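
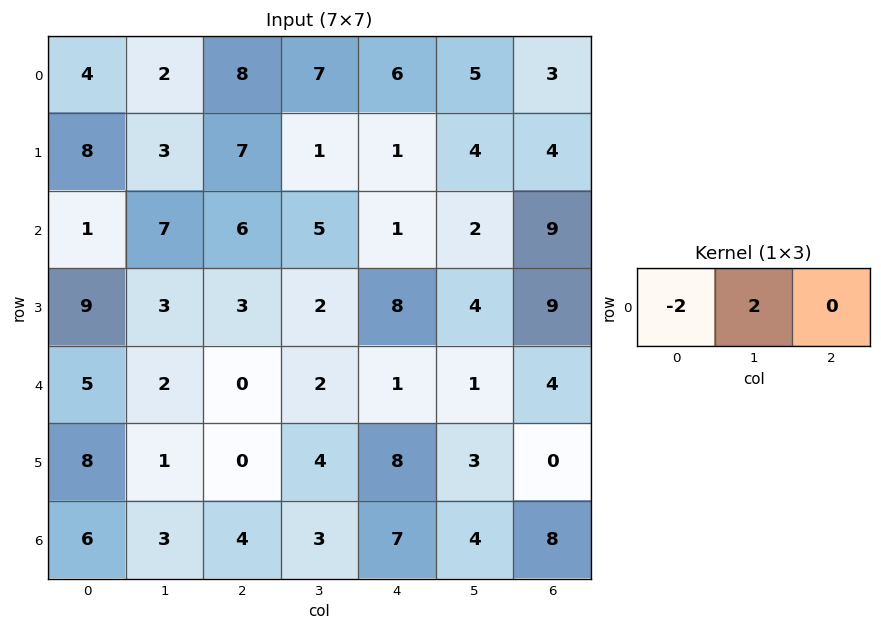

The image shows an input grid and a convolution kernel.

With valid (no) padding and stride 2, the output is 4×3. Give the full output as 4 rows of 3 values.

Output[0,0]: The receptive field on the input at this output position is [4 2 8]. Elementwise product with the kernel and sum: 4·-2 + 2·2.

-4 -2 -2
12 -2 2
-6 4 0
-6 -2 -6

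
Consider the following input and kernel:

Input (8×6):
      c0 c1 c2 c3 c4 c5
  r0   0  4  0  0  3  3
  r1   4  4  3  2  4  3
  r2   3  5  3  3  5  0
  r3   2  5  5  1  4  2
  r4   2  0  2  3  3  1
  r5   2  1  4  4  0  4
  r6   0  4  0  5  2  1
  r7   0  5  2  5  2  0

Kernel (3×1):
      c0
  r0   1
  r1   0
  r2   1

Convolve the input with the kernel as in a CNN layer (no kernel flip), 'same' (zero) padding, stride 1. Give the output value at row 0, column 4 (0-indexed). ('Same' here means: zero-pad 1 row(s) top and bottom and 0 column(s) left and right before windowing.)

The receptive field on the zero-padded input at this output position is [0 / 3 / 4]. Elementwise product with the kernel and sum: 0·1 + 4·1.

4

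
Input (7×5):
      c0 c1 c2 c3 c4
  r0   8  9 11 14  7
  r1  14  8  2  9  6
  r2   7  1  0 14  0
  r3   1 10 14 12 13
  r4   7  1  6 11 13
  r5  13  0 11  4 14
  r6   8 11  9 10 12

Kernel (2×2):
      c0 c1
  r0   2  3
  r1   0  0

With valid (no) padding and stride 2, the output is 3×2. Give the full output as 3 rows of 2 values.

Output[0,0]: The receptive field on the input at this output position is [8 9 / 14 8]. Elementwise product with the kernel and sum: 8·2 + 9·3.
Output[0,1]: The receptive field on the input at this output position is [11 14 / 2 9]. Elementwise product with the kernel and sum: 11·2 + 14·3.

43 64
17 42
17 45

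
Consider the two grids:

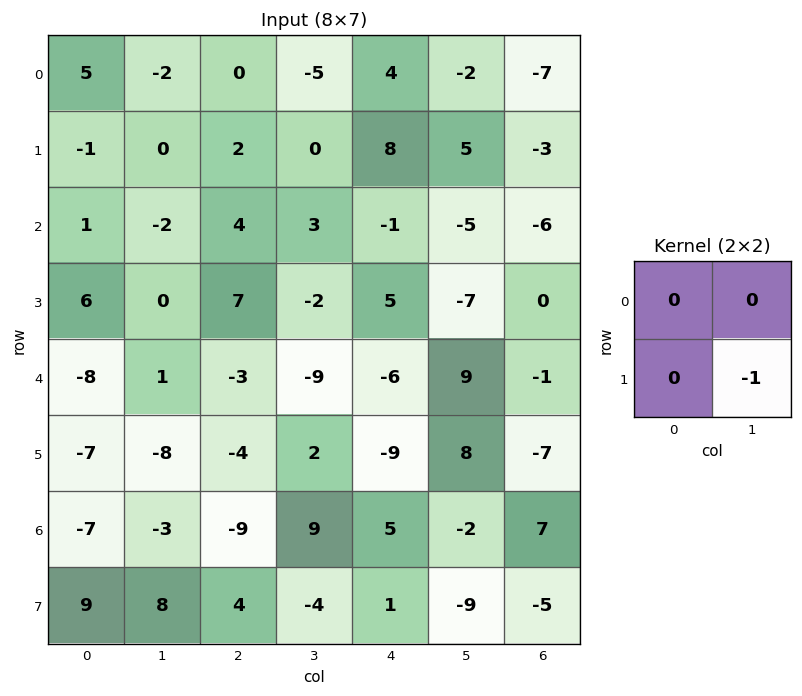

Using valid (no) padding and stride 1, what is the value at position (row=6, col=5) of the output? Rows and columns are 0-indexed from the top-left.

The receptive field on the input at this output position is [-2 7 / -9 -5]. Elementwise product with the kernel and sum: -5·-1.

5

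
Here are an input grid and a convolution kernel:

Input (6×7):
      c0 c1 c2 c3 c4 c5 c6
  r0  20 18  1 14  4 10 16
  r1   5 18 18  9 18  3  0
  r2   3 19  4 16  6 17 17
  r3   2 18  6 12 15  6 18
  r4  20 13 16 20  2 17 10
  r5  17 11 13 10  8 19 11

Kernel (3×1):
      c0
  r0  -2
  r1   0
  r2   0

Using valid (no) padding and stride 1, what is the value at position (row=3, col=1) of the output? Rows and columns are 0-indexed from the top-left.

The receptive field on the input at this output position is [18 / 13 / 11]. Elementwise product with the kernel and sum: 18·-2.

-36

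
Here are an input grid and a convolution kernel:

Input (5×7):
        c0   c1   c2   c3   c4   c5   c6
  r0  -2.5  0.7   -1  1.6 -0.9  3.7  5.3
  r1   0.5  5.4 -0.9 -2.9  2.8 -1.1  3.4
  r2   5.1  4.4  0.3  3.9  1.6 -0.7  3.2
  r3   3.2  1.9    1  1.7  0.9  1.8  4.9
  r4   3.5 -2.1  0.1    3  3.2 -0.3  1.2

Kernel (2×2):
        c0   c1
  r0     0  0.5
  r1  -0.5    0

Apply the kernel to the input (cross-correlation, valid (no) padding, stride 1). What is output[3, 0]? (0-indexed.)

-0.8

The receptive field on the input at this output position is [3.2 1.9 / 3.5 -2.1]. Elementwise product with the kernel and sum: 1.9·0.5 + 3.5·-0.5.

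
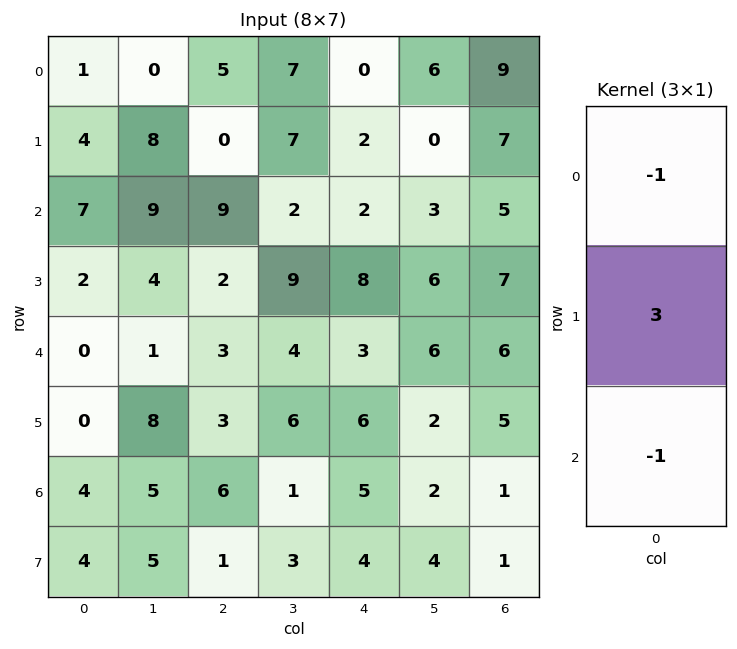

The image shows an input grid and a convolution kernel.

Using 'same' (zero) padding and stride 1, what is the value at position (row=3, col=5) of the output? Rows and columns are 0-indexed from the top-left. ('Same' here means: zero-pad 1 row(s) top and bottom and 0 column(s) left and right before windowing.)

9

The receptive field on the zero-padded input at this output position is [3 / 6 / 6]. Elementwise product with the kernel and sum: 3·-1 + 6·3 + 6·-1.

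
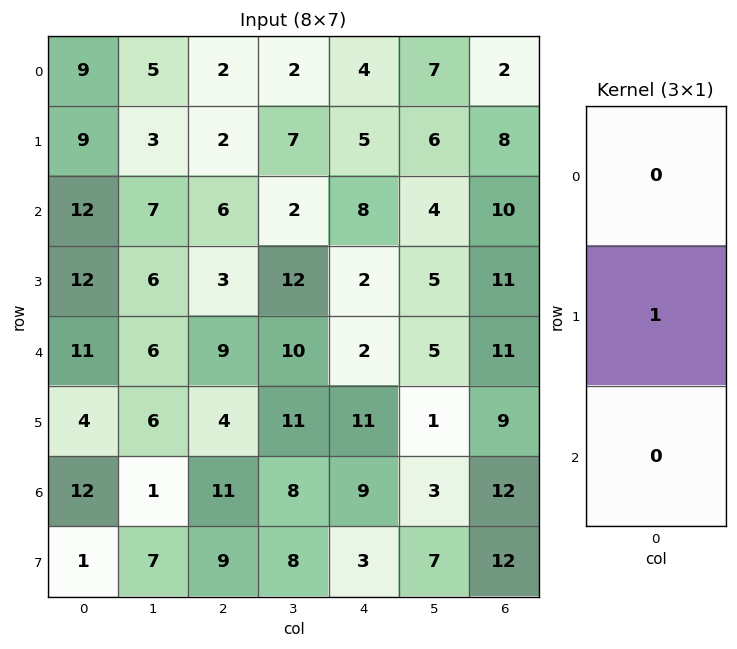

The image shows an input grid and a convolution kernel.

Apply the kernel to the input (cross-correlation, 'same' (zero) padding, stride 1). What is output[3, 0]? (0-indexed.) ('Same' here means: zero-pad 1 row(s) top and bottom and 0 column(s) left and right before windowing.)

12

The receptive field on the zero-padded input at this output position is [12 / 12 / 11]. Elementwise product with the kernel and sum: 12·1.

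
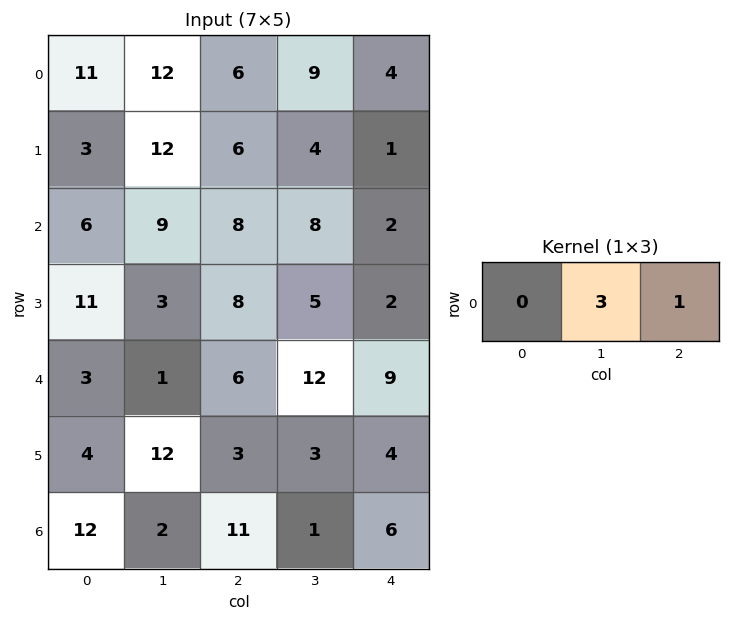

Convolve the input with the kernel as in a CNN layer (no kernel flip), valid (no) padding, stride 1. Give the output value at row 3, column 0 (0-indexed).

17

The receptive field on the input at this output position is [11 3 8]. Elementwise product with the kernel and sum: 3·3 + 8·1.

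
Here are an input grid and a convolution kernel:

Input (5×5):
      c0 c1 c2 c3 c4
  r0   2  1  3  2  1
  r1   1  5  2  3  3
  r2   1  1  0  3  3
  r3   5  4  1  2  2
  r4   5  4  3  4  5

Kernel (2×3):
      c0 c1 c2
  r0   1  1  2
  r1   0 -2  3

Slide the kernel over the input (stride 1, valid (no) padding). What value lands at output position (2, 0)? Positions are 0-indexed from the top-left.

The receptive field on the input at this output position is [1 1 0 / 5 4 1]. Elementwise product with the kernel and sum: 1·1 + 1·1 + 0·2 + 4·-2 + 1·3.

-3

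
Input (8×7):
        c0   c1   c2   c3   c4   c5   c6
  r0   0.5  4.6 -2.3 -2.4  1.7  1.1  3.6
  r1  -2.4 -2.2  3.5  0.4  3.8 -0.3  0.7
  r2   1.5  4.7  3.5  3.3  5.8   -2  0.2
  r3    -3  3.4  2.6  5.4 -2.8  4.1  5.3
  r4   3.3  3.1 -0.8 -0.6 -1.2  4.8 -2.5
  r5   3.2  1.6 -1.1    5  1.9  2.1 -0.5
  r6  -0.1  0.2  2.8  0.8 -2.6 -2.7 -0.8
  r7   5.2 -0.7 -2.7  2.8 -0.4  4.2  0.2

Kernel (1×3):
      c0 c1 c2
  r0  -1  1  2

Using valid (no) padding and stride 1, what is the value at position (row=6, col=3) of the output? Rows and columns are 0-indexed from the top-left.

-8.8

The receptive field on the input at this output position is [0.8 -2.6 -2.7]. Elementwise product with the kernel and sum: 0.8·-1 + -2.6·1 + -2.7·2.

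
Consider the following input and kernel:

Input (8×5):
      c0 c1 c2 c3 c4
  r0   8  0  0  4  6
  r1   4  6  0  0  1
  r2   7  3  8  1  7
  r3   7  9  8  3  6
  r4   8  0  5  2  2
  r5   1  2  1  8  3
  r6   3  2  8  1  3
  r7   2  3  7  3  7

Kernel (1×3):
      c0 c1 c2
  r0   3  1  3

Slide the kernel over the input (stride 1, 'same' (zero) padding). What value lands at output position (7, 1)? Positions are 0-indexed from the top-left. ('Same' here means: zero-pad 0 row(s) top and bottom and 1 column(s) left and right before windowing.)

The receptive field on the zero-padded input at this output position is [2 3 7]. Elementwise product with the kernel and sum: 2·3 + 3·1 + 7·3.

30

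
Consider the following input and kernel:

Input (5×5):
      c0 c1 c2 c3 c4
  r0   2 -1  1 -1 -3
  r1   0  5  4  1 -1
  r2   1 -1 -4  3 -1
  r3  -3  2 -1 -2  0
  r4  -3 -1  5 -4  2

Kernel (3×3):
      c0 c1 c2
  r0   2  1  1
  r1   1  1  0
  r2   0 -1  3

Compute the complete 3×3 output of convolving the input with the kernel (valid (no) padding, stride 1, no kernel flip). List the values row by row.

Output[0,0]: The receptive field on the input at this output position is [2 -1 1 / 0 5 4 / 1 -1 -4]. Elementwise product with the kernel and sum: 2·2 + -1·1 + 1·1 + 0·1 + 5·1 + -1·-1 + -4·3.

-2 20 -3
4 5 9
12 -19 1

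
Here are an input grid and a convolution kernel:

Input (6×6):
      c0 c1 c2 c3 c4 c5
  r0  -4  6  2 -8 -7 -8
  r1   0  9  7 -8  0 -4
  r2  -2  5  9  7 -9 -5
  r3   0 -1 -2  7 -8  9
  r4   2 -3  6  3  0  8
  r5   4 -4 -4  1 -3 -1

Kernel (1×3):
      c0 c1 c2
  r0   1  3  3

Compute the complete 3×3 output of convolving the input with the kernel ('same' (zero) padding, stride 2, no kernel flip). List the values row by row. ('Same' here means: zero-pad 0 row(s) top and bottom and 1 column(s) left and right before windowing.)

Output[0,0]: The receptive field on the zero-padded input at this output position is [0 -4 6]. Elementwise product with the kernel and sum: 0·1 + -4·3 + 6·3.

6 -12 -53
9 53 -35
-3 24 27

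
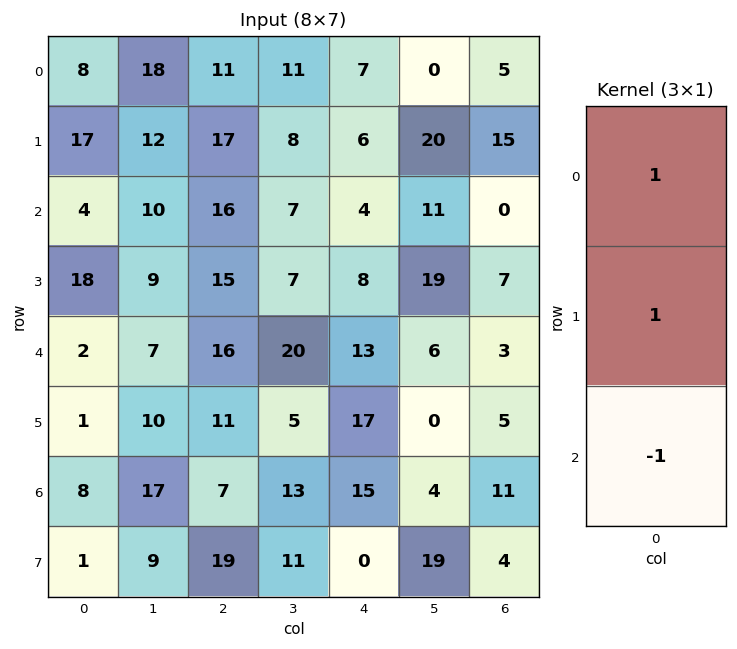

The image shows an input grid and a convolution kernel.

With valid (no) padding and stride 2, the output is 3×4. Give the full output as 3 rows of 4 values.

Output[0,0]: The receptive field on the input at this output position is [8 / 17 / 4]. Elementwise product with the kernel and sum: 8·1 + 17·1 + 4·-1.

21 12 9 20
20 15 -1 4
-5 20 15 -3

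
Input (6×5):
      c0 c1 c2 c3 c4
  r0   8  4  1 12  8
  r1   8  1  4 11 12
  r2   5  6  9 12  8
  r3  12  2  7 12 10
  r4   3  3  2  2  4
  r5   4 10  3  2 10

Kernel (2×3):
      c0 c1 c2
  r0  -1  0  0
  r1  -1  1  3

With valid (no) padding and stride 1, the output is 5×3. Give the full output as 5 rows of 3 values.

Output[0,0]: The receptive field on the input at this output position is [8 4 1 / 8 1 4]. Elementwise product with the kernel and sum: 8·-1 + 8·-1 + 1·1 + 4·3.

-3 32 42
20 38 23
6 35 26
-6 3 5
12 -4 27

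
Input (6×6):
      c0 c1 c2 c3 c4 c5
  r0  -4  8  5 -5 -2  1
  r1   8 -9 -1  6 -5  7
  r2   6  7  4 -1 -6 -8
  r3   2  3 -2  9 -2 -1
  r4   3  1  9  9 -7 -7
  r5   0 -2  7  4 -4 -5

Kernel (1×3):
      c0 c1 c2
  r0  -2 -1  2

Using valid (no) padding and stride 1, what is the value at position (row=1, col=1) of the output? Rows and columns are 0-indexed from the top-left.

The receptive field on the input at this output position is [-9 -1 6]. Elementwise product with the kernel and sum: -9·-2 + -1·-1 + 6·2.

31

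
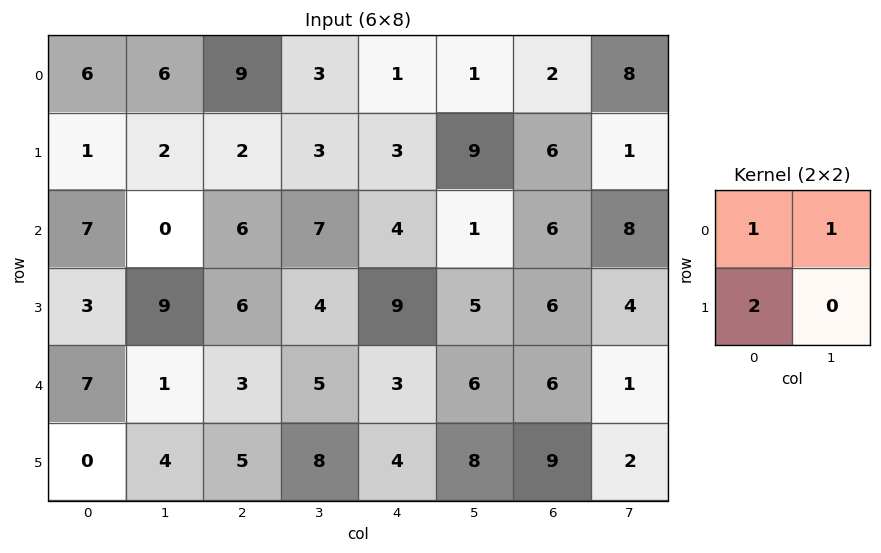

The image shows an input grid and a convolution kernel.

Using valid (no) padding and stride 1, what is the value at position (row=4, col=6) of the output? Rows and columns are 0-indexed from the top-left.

25

The receptive field on the input at this output position is [6 1 / 9 2]. Elementwise product with the kernel and sum: 6·1 + 1·1 + 9·2.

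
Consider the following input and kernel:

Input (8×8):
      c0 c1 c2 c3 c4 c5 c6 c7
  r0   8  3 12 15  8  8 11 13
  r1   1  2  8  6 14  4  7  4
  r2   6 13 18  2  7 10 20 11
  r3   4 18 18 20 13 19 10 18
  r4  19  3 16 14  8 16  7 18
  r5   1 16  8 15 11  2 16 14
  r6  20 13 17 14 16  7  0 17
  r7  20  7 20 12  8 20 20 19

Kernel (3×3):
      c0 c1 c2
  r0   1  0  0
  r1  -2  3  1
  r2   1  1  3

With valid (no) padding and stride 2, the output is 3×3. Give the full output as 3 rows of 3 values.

Output[0,0]: The receptive field on the input at this output position is [8 3 12 / 1 2 8 / 6 13 18]. Elementwise product with the kernel and sum: 8·1 + 1·-2 + 2·3 + 8·1 + 6·1 + 13·1 + 18·3.
Output[0,1]: The receptive field on the input at this output position is [12 15 8 / 8 6 14 / 18 2 7]. Elementwise product with the kernel and sum: 12·1 + 8·-2 + 6·3 + 14·1 + 18·1 + 2·1 + 7·3.

93 69 76
140 109 93
157 135 31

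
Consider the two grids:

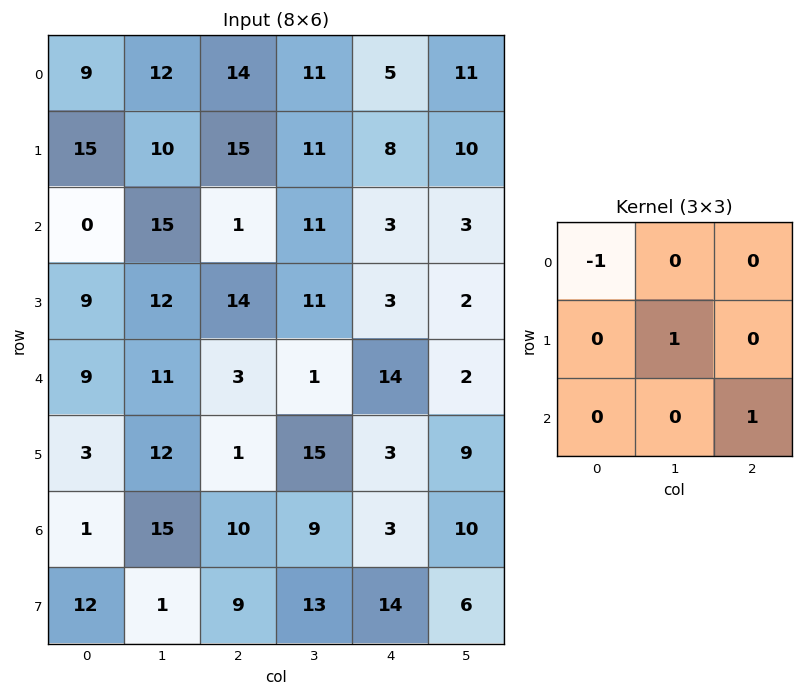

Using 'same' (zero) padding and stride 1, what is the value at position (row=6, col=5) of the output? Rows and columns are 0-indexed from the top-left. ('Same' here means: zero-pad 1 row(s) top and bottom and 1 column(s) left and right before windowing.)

The receptive field on the zero-padded input at this output position is [3 9 0 / 3 10 0 / 14 6 0]. Elementwise product with the kernel and sum: 3·-1 + 10·1 + 0·1.

7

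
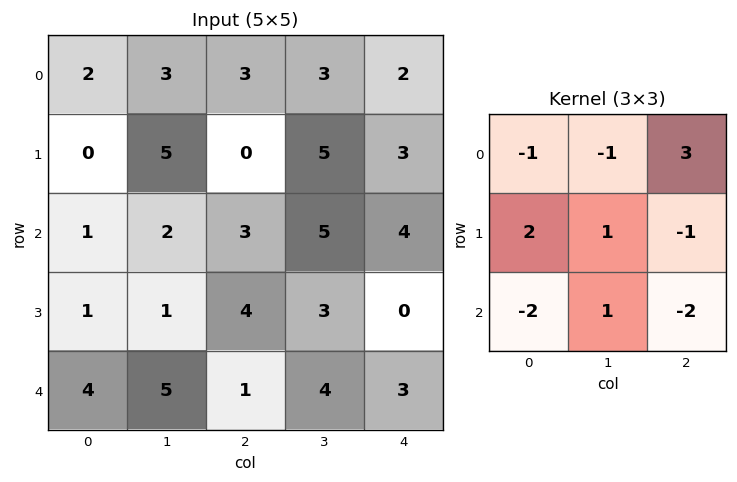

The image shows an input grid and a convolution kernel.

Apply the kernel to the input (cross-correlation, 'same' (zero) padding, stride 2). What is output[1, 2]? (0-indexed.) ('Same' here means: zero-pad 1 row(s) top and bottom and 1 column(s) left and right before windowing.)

0

The receptive field on the zero-padded input at this output position is [5 3 0 / 5 4 0 / 3 0 0]. Elementwise product with the kernel and sum: 5·-1 + 3·-1 + 0·3 + 5·2 + 4·1 + 0·-1 + 3·-2 + 0·1 + 0·-2.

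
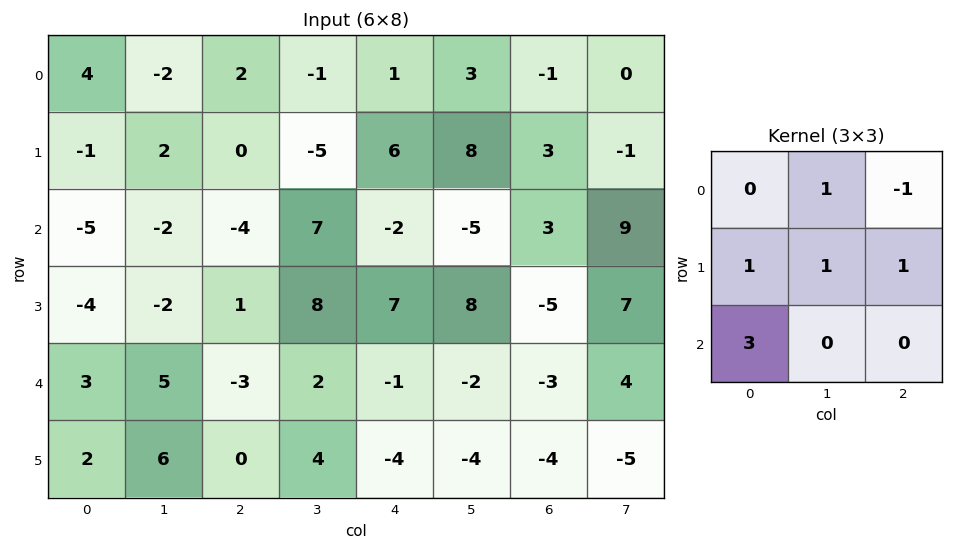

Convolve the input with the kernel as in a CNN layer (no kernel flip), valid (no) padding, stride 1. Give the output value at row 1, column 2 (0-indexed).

The receptive field on the input at this output position is [0 -5 6 / -4 7 -2 / 1 8 7]. Elementwise product with the kernel and sum: -5·1 + 6·-1 + -4·1 + 7·1 + -2·1 + 1·3.

-7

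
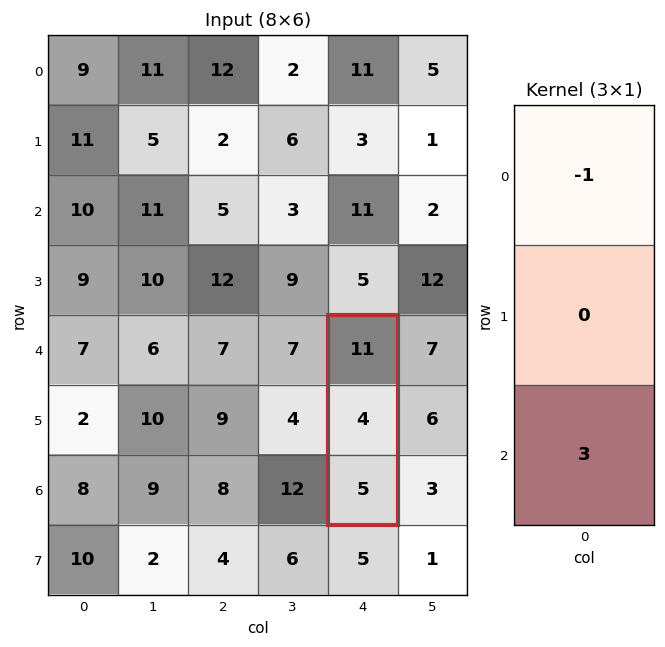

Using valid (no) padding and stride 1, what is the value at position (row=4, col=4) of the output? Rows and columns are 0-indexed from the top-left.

The receptive field on the input at this output position is [11 / 4 / 5]. Elementwise product with the kernel and sum: 11·-1 + 5·3.

4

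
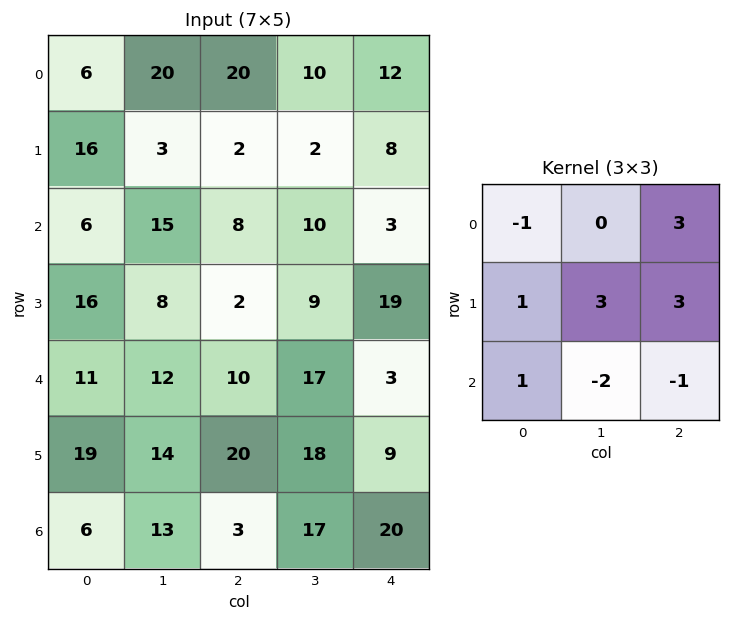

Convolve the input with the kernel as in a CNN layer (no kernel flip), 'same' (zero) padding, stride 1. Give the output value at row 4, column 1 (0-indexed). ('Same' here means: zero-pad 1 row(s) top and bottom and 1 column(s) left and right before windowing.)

The receptive field on the zero-padded input at this output position is [16 8 2 / 11 12 10 / 19 14 20]. Elementwise product with the kernel and sum: 16·-1 + 2·3 + 11·1 + 12·3 + 10·3 + 19·1 + 14·-2 + 20·-1.

38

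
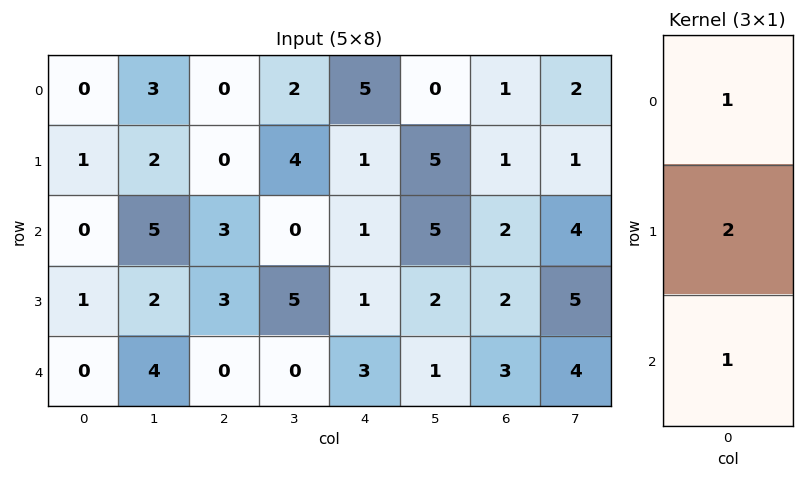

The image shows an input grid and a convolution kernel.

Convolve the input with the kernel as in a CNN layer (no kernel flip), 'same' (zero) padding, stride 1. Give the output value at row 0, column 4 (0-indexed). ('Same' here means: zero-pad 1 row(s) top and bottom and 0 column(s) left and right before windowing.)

11

The receptive field on the zero-padded input at this output position is [0 / 5 / 1]. Elementwise product with the kernel and sum: 0·1 + 5·2 + 1·1.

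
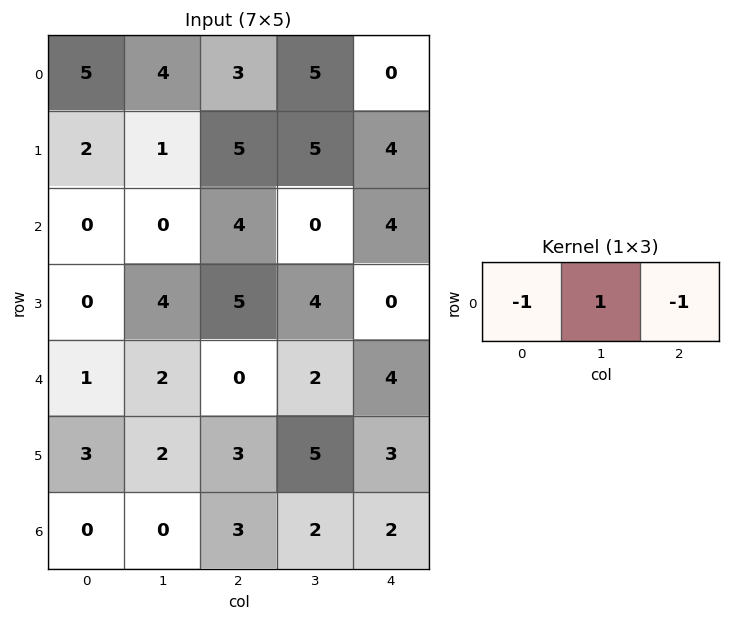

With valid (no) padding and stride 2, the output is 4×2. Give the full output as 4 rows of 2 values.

Output[0,0]: The receptive field on the input at this output position is [5 4 3]. Elementwise product with the kernel and sum: 5·-1 + 4·1 + 3·-1.

-4 2
-4 -8
1 -2
-3 -3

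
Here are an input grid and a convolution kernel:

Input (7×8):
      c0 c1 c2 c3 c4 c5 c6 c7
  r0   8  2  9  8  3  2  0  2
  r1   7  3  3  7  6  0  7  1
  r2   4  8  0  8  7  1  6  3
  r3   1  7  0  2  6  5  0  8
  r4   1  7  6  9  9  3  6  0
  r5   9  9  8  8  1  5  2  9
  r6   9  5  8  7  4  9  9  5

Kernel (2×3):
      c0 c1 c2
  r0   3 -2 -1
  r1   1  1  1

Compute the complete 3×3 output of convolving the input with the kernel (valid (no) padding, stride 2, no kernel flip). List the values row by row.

Output[0,0]: The receptive field on the input at this output position is [8 2 9 / 7 3 3]. Elementwise product with the kernel and sum: 8·3 + 2·-2 + 9·-1 + 7·1 + 3·1 + 3·1.
Output[0,1]: The receptive field on the input at this output position is [9 8 3 / 3 7 6]. Elementwise product with the kernel and sum: 9·3 + 8·-2 + 3·-1 + 3·1 + 7·1 + 6·1.

24 24 18
4 -15 24
9 8 23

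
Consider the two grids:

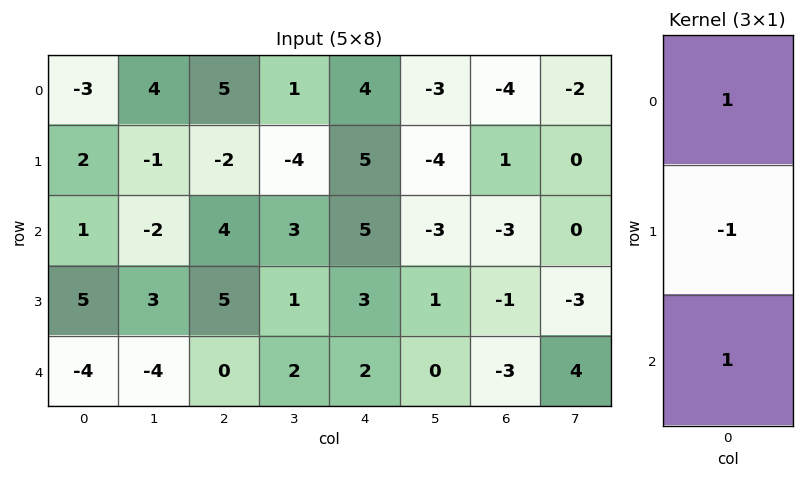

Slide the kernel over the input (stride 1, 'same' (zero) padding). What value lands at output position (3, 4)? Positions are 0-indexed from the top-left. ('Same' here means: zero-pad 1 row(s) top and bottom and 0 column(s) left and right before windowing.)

The receptive field on the zero-padded input at this output position is [5 / 3 / 2]. Elementwise product with the kernel and sum: 5·1 + 3·-1 + 2·1.

4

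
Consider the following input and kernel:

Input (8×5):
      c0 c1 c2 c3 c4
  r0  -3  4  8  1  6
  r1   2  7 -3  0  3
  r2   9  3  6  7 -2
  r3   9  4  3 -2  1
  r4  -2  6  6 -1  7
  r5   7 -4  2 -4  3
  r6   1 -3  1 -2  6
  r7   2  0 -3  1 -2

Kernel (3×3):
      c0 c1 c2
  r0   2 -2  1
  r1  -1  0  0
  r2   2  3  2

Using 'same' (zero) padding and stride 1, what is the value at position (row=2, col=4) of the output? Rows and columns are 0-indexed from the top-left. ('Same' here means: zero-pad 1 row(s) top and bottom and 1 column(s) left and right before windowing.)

-14

The receptive field on the zero-padded input at this output position is [0 3 0 / 7 -2 0 / -2 1 0]. Elementwise product with the kernel and sum: 0·2 + 3·-2 + 0·1 + 7·-1 + -2·2 + 1·3 + 0·2.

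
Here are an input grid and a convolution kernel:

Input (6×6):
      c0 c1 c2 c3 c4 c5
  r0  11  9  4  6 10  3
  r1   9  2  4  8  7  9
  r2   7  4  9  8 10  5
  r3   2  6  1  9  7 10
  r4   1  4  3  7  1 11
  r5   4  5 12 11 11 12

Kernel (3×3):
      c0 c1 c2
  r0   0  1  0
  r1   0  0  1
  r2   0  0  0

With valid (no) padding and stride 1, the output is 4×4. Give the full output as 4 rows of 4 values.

13 12 13 19
11 12 18 12
5 18 15 20
9 8 10 18

Output[0,0]: The receptive field on the input at this output position is [11 9 4 / 9 2 4 / 7 4 9]. Elementwise product with the kernel and sum: 9·1 + 4·1.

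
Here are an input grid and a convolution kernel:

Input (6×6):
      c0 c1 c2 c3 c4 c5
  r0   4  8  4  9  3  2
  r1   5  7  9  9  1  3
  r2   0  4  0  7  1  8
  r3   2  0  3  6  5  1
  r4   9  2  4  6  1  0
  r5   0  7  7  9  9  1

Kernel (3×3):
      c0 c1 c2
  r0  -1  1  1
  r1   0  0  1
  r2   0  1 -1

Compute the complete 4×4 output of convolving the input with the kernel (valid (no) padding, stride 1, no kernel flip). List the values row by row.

Output[0,0]: The receptive field on the input at this output position is [4 8 4 / 5 7 9 / 0 4 0]. Elementwise product with the kernel and sum: 4·-1 + 8·1 + 4·1 + 9·1 + 4·1 + 0·-1.
Output[0,1]: The receptive field on the input at this output position is [8 4 9 / 7 9 9 / 4 0 7]. Elementwise product with the kernel and sum: 8·-1 + 4·1 + 9·1 + 9·1 + 0·1 + 7·-1.

21 7 15 -8
8 15 3 7
5 7 18 4
5 13 9 8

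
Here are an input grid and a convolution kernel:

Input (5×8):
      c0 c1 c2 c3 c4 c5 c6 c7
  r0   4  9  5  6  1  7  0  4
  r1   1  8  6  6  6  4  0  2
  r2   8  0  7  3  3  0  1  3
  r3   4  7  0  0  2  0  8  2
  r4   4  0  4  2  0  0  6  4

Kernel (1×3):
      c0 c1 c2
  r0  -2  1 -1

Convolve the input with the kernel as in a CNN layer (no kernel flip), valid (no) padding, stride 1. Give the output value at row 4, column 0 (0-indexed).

-12

The receptive field on the input at this output position is [4 0 4]. Elementwise product with the kernel and sum: 4·-2 + 0·1 + 4·-1.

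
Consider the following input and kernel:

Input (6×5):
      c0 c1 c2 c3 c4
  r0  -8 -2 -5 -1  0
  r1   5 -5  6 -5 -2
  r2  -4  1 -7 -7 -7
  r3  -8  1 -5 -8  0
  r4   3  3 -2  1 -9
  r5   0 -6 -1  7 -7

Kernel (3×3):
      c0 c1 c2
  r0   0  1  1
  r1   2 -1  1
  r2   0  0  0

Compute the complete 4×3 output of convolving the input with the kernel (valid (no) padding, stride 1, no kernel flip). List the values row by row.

14 -27 14
-15 3 -21
-28 -15 -16
-3 -4 -22

Output[0,0]: The receptive field on the input at this output position is [-8 -2 -5 / 5 -5 6 / -4 1 -7]. Elementwise product with the kernel and sum: -2·1 + -5·1 + 5·2 + -5·-1 + 6·1.
Output[0,1]: The receptive field on the input at this output position is [-2 -5 -1 / -5 6 -5 / 1 -7 -7]. Elementwise product with the kernel and sum: -5·1 + -1·1 + -5·2 + 6·-1 + -5·1.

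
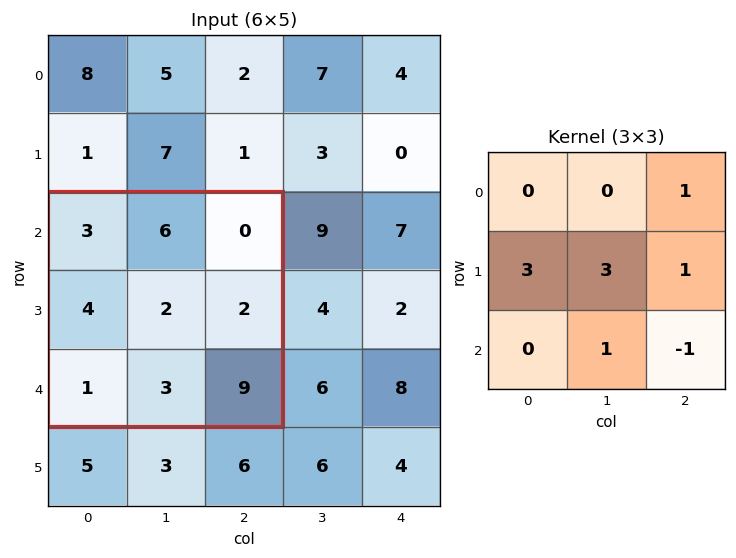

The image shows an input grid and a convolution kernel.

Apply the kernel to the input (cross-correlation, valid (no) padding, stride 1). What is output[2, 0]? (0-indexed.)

14

The receptive field on the input at this output position is [3 6 0 / 4 2 2 / 1 3 9]. Elementwise product with the kernel and sum: 0·1 + 4·3 + 2·3 + 2·1 + 3·1 + 9·-1.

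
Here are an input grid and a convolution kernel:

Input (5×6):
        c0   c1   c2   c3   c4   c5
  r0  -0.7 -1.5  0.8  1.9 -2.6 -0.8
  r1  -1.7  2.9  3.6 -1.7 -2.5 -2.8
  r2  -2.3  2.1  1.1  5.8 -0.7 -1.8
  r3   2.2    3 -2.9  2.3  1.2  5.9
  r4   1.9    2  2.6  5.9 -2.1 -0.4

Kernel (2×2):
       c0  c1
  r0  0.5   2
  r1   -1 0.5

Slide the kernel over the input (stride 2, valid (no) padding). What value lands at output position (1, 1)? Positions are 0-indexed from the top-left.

The receptive field on the input at this output position is [1.1 5.8 / -2.9 2.3]. Elementwise product with the kernel and sum: 1.1·0.5 + 5.8·2 + -2.9·-1 + 2.3·0.5.

16.2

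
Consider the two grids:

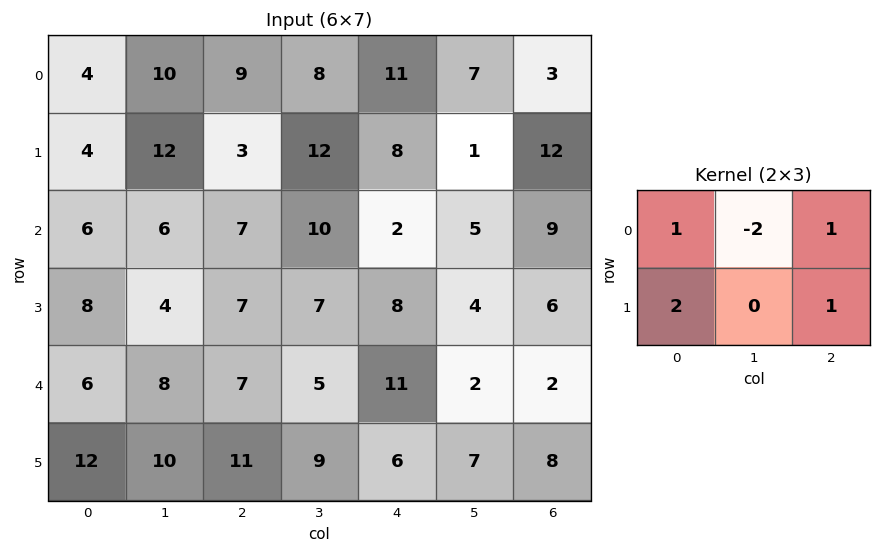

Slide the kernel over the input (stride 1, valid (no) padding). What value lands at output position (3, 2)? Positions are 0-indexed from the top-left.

26

The receptive field on the input at this output position is [7 7 8 / 7 5 11]. Elementwise product with the kernel and sum: 7·1 + 7·-2 + 8·1 + 7·2 + 11·1.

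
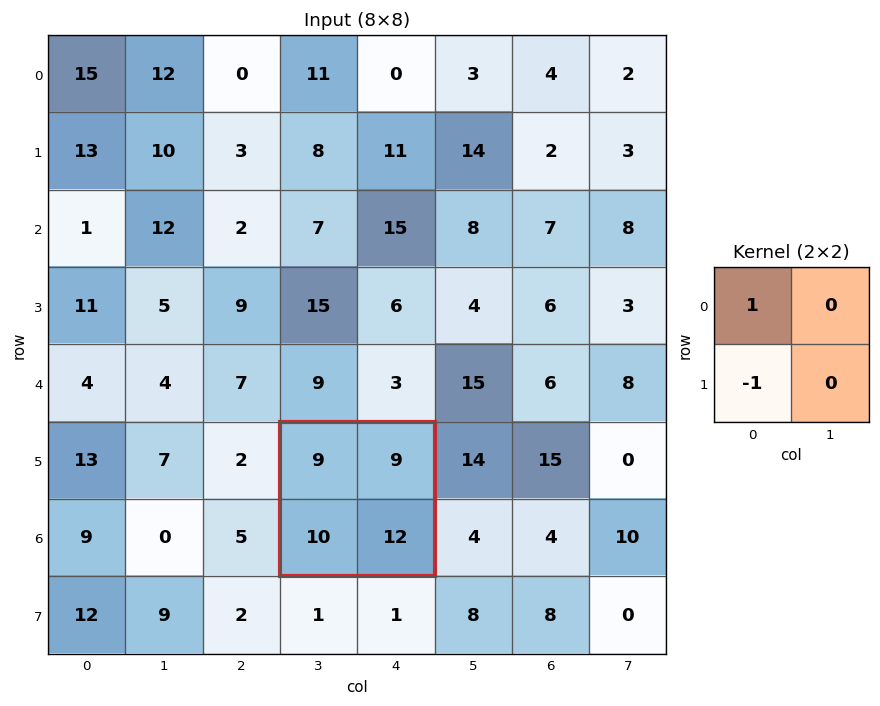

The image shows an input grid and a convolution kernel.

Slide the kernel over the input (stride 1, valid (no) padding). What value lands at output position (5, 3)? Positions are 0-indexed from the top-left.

-1

The receptive field on the input at this output position is [9 9 / 10 12]. Elementwise product with the kernel and sum: 9·1 + 10·-1.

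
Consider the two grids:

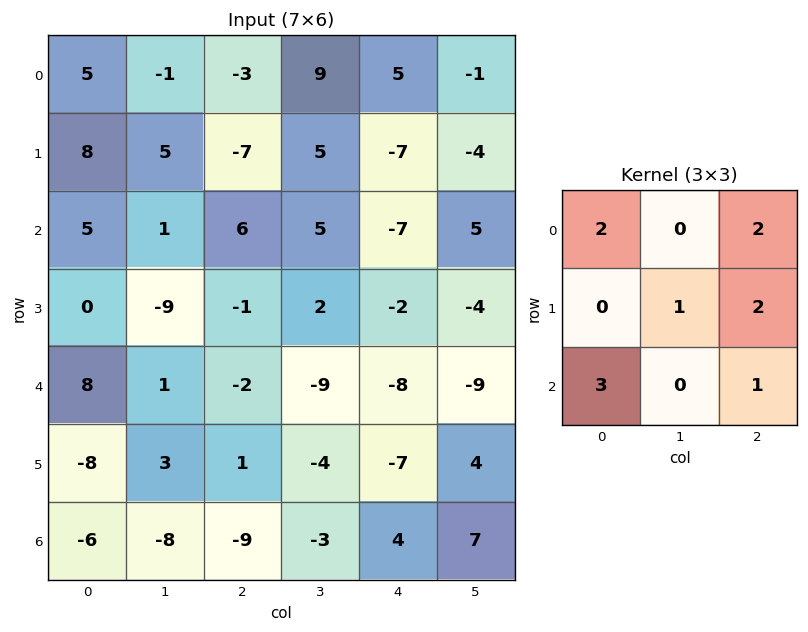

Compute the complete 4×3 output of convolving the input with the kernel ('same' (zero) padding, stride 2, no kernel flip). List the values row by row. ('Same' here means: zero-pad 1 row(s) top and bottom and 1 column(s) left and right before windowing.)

Output[0,0]: The receptive field on the zero-padded input at this output position is [0 0 0 / 0 5 -1 / 0 8 5]. Elementwise product with the kernel and sum: 0·2 + 0·2 + 5·1 + -1·2 + 0·3 + 5·1.
Output[0,1]: The receptive field on the zero-padded input at this output position is [0 0 0 / -1 -3 9 / 5 -7 5]. Elementwise product with the kernel and sum: 0·2 + 0·2 + -3·1 + 9·2 + 5·3 + 5·1.

8 35 14
8 11 7
-5 -29 -38
-16 -17 18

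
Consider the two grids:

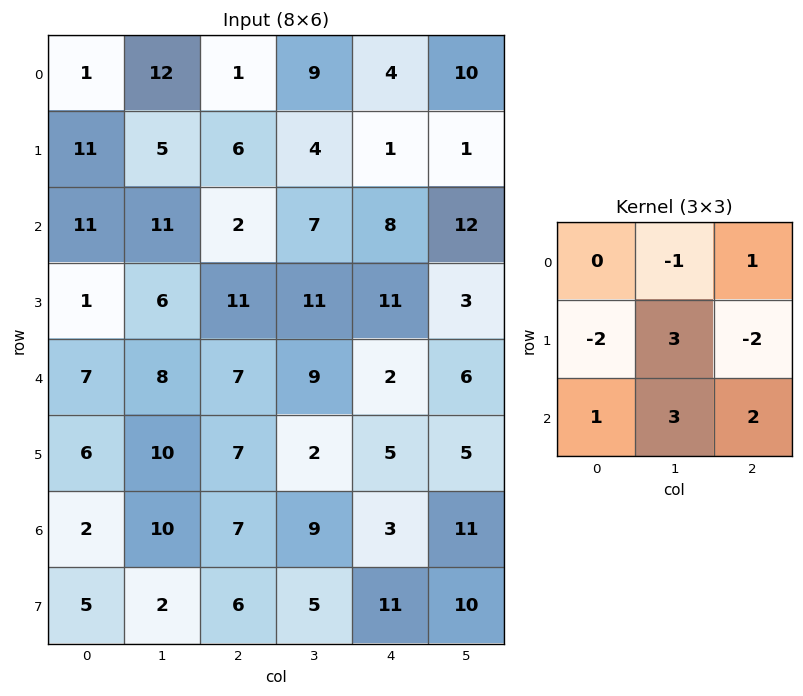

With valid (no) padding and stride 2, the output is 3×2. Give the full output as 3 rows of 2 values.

Output[0,0]: The receptive field on the input at this output position is [1 12 1 / 11 5 6 / 11 11 2]. Elementwise product with the kernel and sum: 12·-1 + 1·1 + 11·-2 + 5·3 + 6·-2 + 11·1 + 11·3 + 2·2.
Output[0,1]: The receptive field on the input at this output position is [1 9 4 / 6 4 1 / 2 7 8]. Elementwise product with the kernel and sum: 9·-1 + 4·1 + 6·-2 + 4·3 + 1·-2 + 2·1 + 7·3 + 8·2.

18 32
30 28
49 15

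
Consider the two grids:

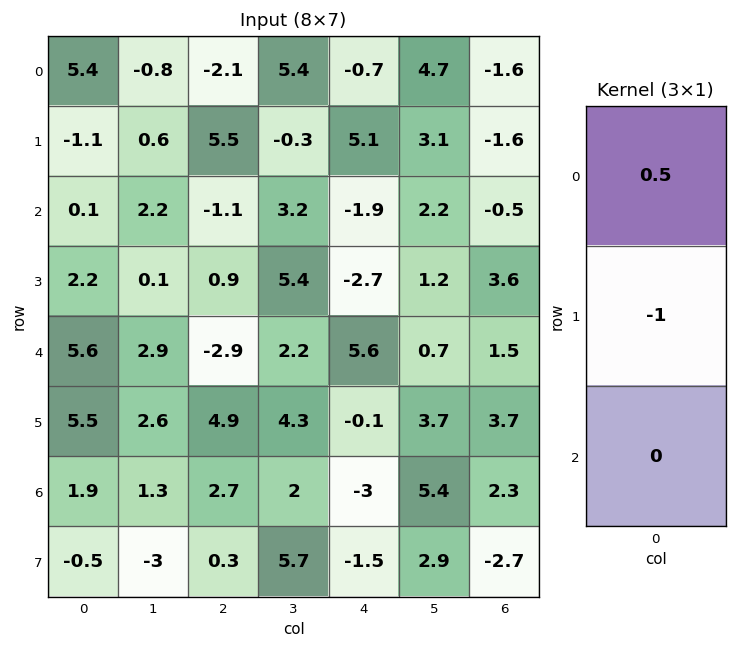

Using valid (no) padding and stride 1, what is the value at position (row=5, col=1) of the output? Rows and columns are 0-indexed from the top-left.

The receptive field on the input at this output position is [2.6 / 1.3 / -3]. Elementwise product with the kernel and sum: 2.6·0.5 + 1.3·-1.

0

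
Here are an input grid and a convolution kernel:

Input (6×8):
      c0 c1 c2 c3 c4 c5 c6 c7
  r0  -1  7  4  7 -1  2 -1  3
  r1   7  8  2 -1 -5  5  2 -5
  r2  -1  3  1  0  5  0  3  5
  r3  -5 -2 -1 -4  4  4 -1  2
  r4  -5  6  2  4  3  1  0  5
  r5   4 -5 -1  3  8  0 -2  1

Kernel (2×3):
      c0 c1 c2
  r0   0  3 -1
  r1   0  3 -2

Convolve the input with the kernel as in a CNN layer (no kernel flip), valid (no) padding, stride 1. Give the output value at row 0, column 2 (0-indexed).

The receptive field on the input at this output position is [4 7 -1 / 2 -1 -5]. Elementwise product with the kernel and sum: 7·3 + -1·-1 + -1·3 + -5·-2.

29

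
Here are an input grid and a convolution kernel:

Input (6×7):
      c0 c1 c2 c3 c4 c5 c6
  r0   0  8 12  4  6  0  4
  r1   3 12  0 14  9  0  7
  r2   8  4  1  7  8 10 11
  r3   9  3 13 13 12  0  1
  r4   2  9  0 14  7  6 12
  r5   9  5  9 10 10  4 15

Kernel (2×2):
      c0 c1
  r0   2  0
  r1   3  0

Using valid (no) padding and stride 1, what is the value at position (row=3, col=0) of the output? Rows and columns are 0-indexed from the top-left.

The receptive field on the input at this output position is [9 3 / 2 9]. Elementwise product with the kernel and sum: 9·2 + 2·3.

24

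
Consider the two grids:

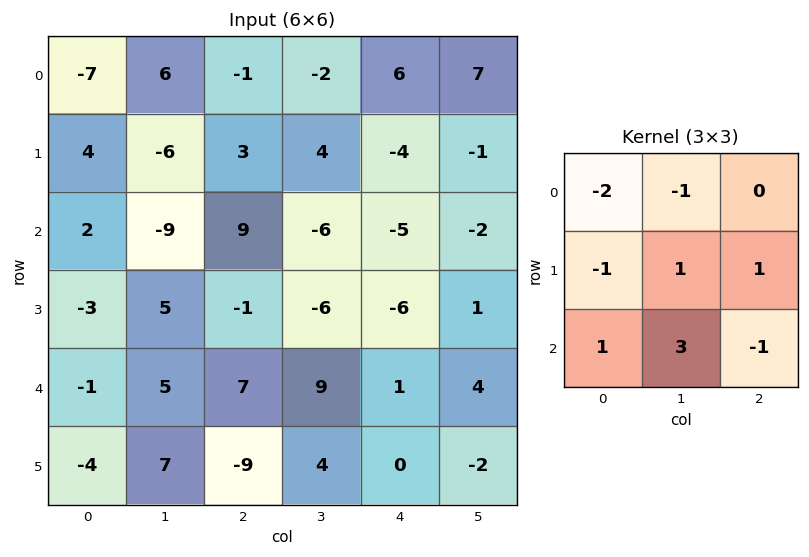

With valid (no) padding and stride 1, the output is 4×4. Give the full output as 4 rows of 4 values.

-33 26 -3 -30
9 29 -43 -30
19 14 10 26
40 -22 14 20

Output[0,0]: The receptive field on the input at this output position is [-7 6 -1 / 4 -6 3 / 2 -9 9]. Elementwise product with the kernel and sum: -7·-2 + 6·-1 + 4·-1 + -6·1 + 3·1 + 2·1 + -9·3 + 9·-1.
Output[0,1]: The receptive field on the input at this output position is [6 -1 -2 / -6 3 4 / -9 9 -6]. Elementwise product with the kernel and sum: 6·-2 + -1·-1 + -6·-1 + 3·1 + 4·1 + -9·1 + 9·3 + -6·-1.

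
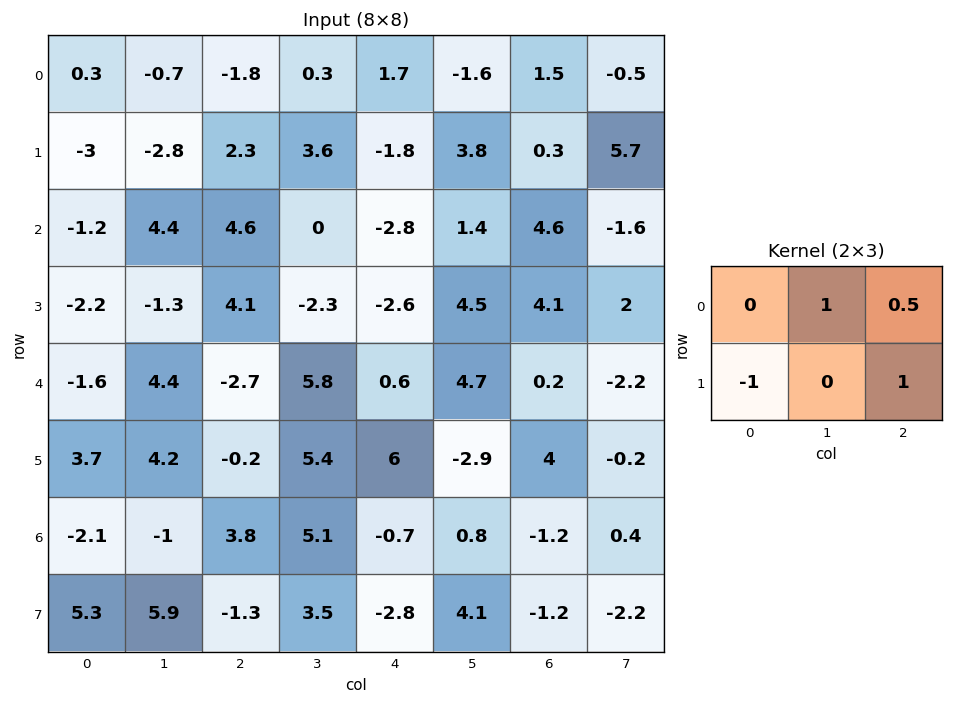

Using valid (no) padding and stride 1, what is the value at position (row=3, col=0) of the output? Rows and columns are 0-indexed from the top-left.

-0.35

The receptive field on the input at this output position is [-2.2 -1.3 4.1 / -1.6 4.4 -2.7]. Elementwise product with the kernel and sum: -1.3·1 + 4.1·0.5 + -1.6·-1 + -2.7·1.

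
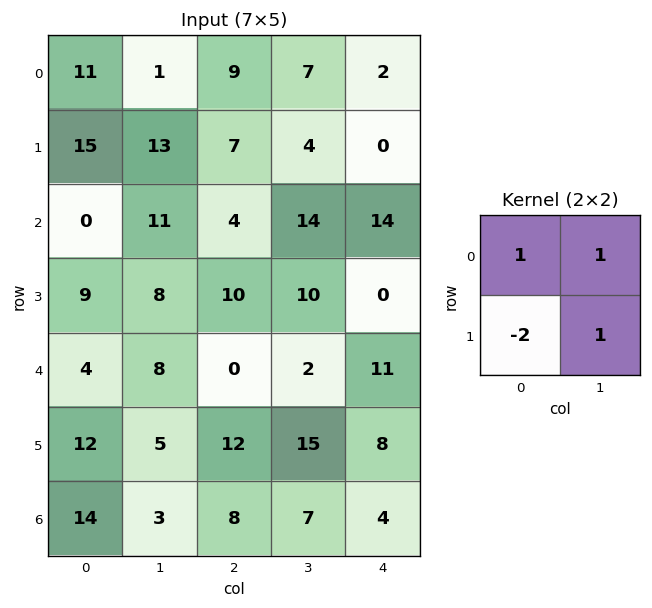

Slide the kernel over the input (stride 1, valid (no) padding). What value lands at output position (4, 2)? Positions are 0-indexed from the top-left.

-7

The receptive field on the input at this output position is [0 2 / 12 15]. Elementwise product with the kernel and sum: 0·1 + 2·1 + 12·-2 + 15·1.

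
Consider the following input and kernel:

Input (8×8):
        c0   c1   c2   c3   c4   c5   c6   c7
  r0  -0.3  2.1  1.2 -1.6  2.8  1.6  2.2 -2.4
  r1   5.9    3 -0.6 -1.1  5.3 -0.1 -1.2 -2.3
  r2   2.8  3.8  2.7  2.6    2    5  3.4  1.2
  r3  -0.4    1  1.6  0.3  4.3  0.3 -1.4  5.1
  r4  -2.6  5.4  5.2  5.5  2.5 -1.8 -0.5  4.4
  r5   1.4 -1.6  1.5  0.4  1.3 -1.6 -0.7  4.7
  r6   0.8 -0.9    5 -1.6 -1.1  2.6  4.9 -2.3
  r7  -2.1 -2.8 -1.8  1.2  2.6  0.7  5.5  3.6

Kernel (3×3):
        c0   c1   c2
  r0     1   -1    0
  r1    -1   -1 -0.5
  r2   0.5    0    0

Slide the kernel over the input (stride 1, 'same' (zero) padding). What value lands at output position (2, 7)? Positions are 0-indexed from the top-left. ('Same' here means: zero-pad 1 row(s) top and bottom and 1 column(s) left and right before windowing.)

The receptive field on the zero-padded input at this output position is [-1.2 -2.3 0 / 3.4 1.2 0 / -1.4 5.1 0]. Elementwise product with the kernel and sum: -1.2·1 + -2.3·-1 + 3.4·-1 + 1.2·-1 + 0·-0.5 + -1.4·0.5.

-4.2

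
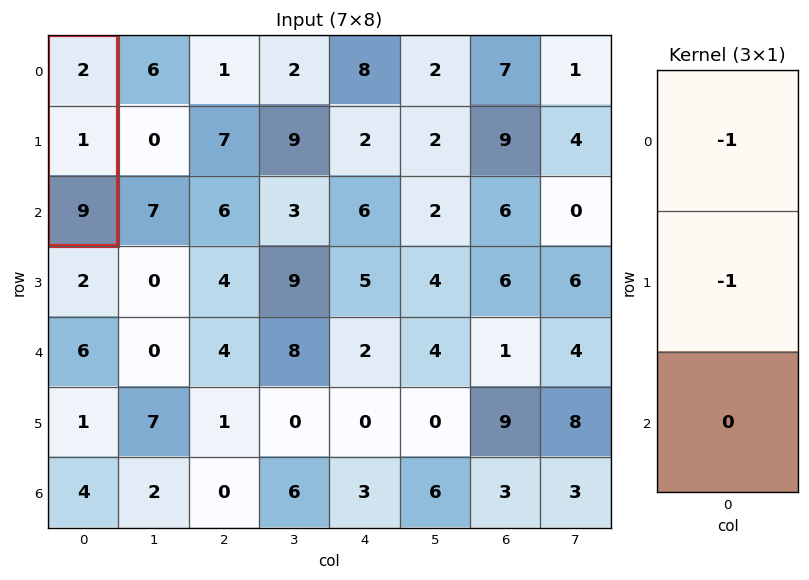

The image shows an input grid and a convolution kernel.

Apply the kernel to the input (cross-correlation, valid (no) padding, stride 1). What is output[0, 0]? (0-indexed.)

The receptive field on the input at this output position is [2 / 1 / 9]. Elementwise product with the kernel and sum: 2·-1 + 1·-1.

-3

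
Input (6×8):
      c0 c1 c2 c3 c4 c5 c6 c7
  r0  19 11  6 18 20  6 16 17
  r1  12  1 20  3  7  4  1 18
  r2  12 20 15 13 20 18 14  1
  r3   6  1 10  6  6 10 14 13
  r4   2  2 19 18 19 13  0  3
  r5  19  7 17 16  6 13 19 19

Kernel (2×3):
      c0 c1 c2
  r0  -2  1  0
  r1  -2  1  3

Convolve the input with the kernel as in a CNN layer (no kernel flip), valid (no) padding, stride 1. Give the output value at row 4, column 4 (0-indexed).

33

The receptive field on the input at this output position is [19 13 0 / 6 13 19]. Elementwise product with the kernel and sum: 19·-2 + 13·1 + 6·-2 + 13·1 + 19·3.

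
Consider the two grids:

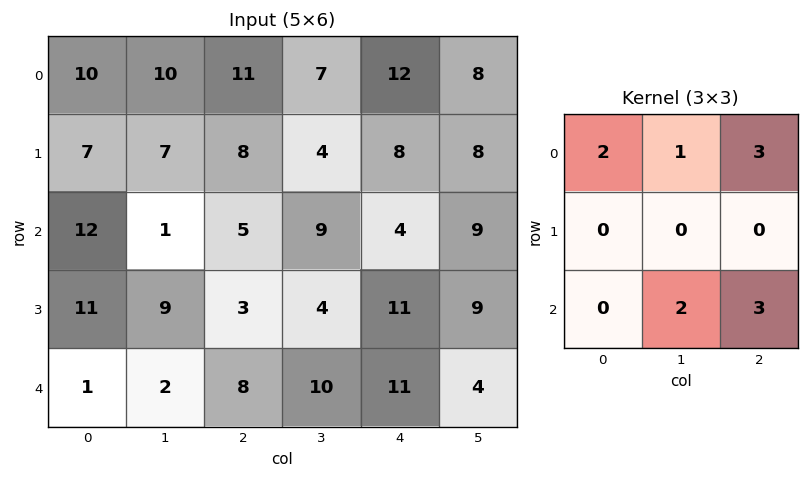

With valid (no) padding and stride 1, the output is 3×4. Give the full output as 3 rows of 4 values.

80 89 95 85
72 52 85 89
68 80 84 83

Output[0,0]: The receptive field on the input at this output position is [10 10 11 / 7 7 8 / 12 1 5]. Elementwise product with the kernel and sum: 10·2 + 10·1 + 11·3 + 1·2 + 5·3.
Output[0,1]: The receptive field on the input at this output position is [10 11 7 / 7 8 4 / 1 5 9]. Elementwise product with the kernel and sum: 10·2 + 11·1 + 7·3 + 5·2 + 9·3.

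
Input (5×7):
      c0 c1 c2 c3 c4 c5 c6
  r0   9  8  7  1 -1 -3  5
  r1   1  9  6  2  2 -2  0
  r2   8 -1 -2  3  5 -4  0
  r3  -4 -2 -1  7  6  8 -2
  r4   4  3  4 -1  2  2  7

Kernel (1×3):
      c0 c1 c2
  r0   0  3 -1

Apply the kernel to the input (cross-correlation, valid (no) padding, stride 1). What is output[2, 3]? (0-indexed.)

The receptive field on the input at this output position is [3 5 -4]. Elementwise product with the kernel and sum: 5·3 + -4·-1.

19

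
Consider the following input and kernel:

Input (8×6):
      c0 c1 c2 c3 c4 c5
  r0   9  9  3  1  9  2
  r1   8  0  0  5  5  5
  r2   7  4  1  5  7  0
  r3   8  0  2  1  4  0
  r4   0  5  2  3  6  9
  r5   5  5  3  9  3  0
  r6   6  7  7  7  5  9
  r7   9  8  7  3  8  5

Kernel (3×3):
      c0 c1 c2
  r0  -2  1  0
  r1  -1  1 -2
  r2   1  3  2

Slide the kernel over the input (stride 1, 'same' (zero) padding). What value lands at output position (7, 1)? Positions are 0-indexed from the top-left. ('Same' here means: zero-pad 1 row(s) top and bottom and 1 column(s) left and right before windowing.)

The receptive field on the zero-padded input at this output position is [6 7 7 / 9 8 7 / 0 0 0]. Elementwise product with the kernel and sum: 6·-2 + 7·1 + 9·-1 + 8·1 + 7·-2 + 0·1 + 0·3 + 0·2.

-20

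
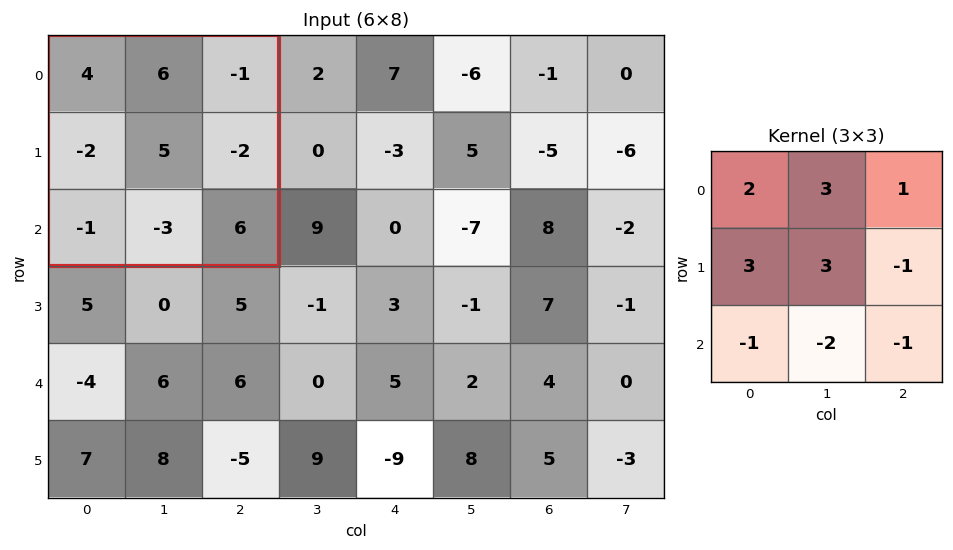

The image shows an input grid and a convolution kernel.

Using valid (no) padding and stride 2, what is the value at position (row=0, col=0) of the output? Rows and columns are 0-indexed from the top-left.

The receptive field on the input at this output position is [4 6 -1 / -2 5 -2 / -1 -3 6]. Elementwise product with the kernel and sum: 4·2 + 6·3 + -1·1 + -2·3 + 5·3 + -2·-1 + -1·-1 + -3·-2 + 6·-1.

37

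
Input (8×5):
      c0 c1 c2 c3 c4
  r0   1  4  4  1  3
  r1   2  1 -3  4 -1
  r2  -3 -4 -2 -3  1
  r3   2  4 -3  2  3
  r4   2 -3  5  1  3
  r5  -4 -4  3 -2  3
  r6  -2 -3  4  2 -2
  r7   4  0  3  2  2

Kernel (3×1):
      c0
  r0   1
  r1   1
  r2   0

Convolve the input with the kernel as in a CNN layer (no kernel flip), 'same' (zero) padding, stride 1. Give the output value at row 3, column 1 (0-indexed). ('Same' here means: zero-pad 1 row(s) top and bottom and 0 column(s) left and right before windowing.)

0

The receptive field on the zero-padded input at this output position is [-4 / 4 / -3]. Elementwise product with the kernel and sum: -4·1 + 4·1.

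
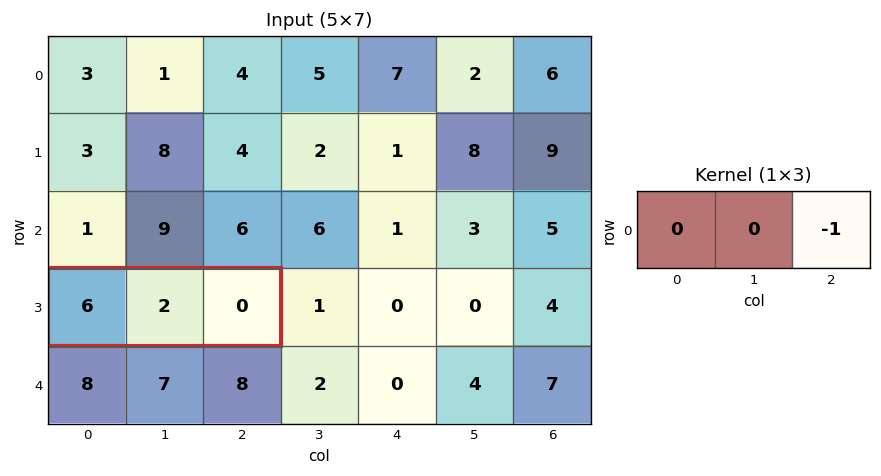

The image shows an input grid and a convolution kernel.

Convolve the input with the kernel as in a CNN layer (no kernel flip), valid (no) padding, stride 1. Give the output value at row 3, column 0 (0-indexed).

The receptive field on the input at this output position is [6 2 0]. Elementwise product with the kernel and sum: 0·-1.

0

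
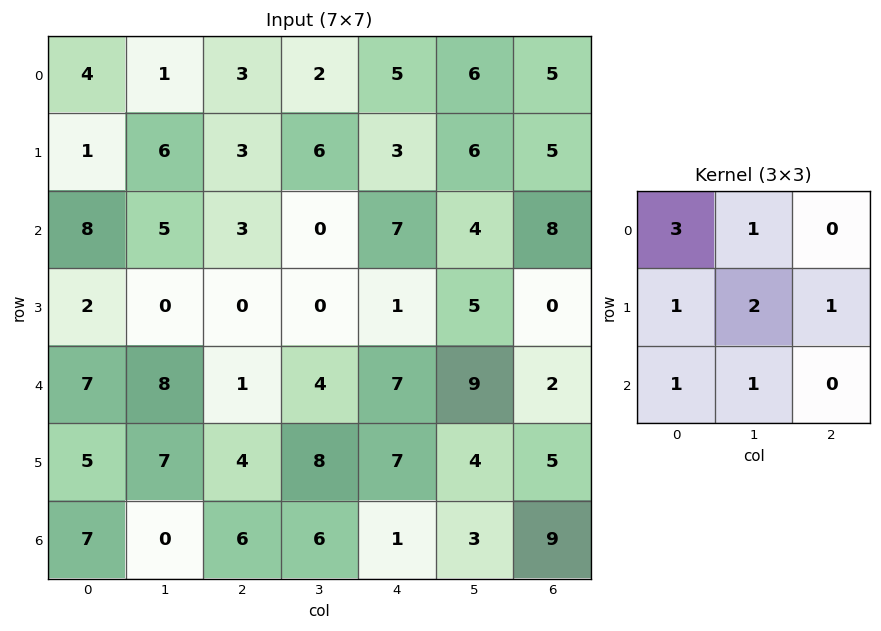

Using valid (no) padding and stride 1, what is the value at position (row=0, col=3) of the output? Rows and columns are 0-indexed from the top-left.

36

The receptive field on the input at this output position is [2 5 6 / 6 3 6 / 0 7 4]. Elementwise product with the kernel and sum: 2·3 + 5·1 + 6·1 + 3·2 + 6·1 + 0·1 + 7·1.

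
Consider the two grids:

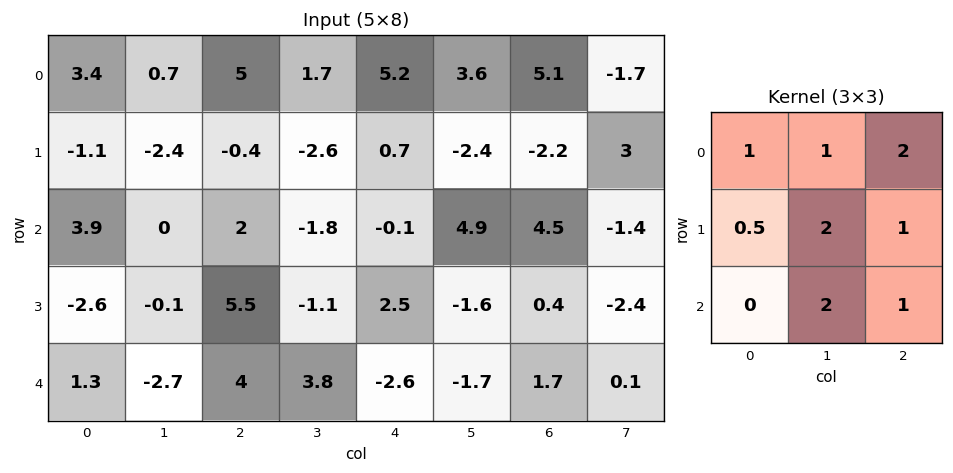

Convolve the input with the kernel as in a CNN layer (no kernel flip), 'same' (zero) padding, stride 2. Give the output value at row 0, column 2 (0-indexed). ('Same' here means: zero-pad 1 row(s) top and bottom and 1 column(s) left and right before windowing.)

13.85

The receptive field on the zero-padded input at this output position is [0 0 0 / 1.7 5.2 3.6 / -2.6 0.7 -2.4]. Elementwise product with the kernel and sum: 0·1 + 0·1 + 0·2 + 1.7·0.5 + 5.2·2 + 3.6·1 + 0.7·2 + -2.4·1.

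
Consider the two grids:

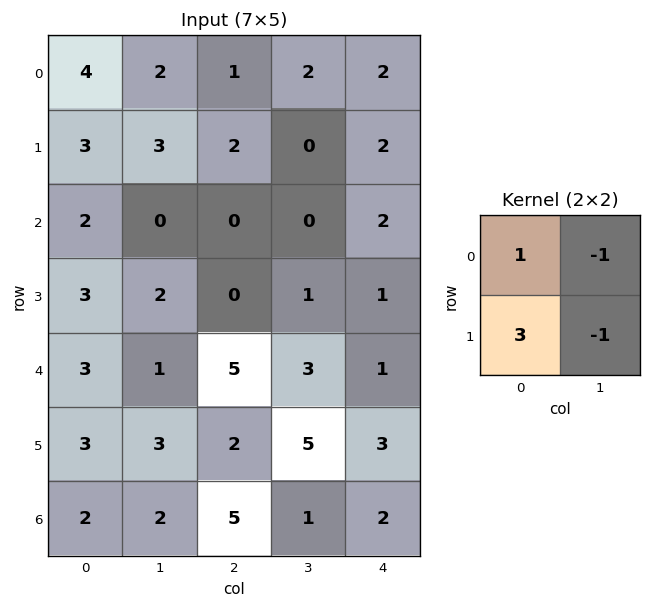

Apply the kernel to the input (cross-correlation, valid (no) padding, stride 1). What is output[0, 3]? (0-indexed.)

The receptive field on the input at this output position is [2 2 / 0 2]. Elementwise product with the kernel and sum: 2·1 + 2·-1 + 0·3 + 2·-1.

-2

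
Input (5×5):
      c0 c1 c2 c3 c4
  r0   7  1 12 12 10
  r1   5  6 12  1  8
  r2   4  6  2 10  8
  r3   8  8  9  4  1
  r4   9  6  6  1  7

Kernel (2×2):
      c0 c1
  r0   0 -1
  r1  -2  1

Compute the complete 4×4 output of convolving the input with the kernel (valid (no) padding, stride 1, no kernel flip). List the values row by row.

-5 -12 -35 -4
-8 -22 5 -20
-14 -9 -24 -15
-20 -15 -15 4

Output[0,0]: The receptive field on the input at this output position is [7 1 / 5 6]. Elementwise product with the kernel and sum: 1·-1 + 5·-2 + 6·1.
Output[0,1]: The receptive field on the input at this output position is [1 12 / 6 12]. Elementwise product with the kernel and sum: 12·-1 + 6·-2 + 12·1.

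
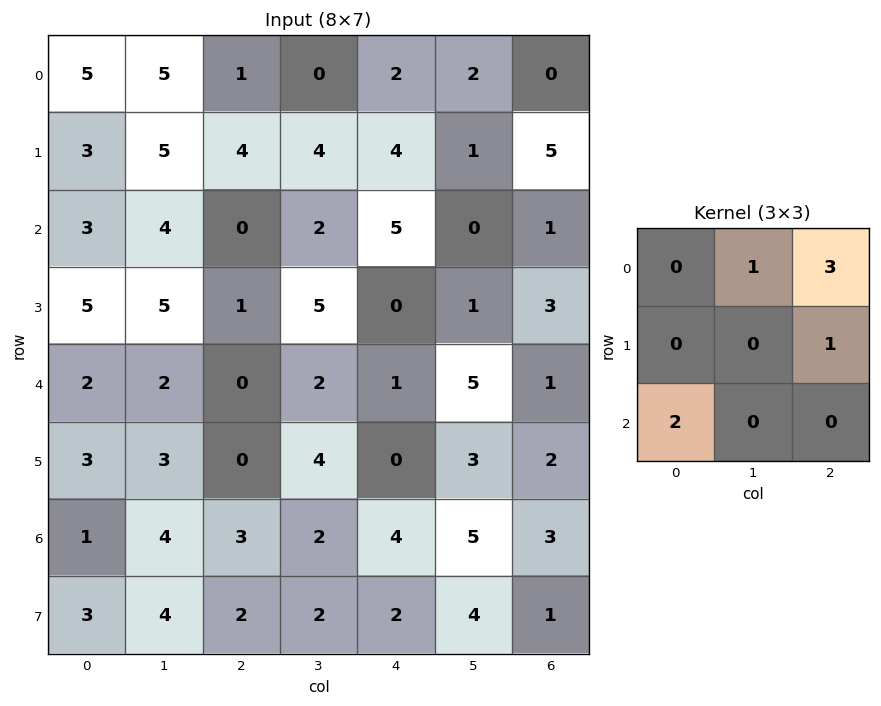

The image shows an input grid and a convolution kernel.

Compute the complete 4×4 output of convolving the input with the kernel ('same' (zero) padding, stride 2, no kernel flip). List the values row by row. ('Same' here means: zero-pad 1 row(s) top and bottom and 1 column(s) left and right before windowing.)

Output[0,0]: The receptive field on the zero-padded input at this output position is [0 0 0 / 0 5 5 / 0 3 5]. Elementwise product with the kernel and sum: 0·1 + 0·3 + 5·1 + 0·2.

5 10 10 2
22 28 17 7
22 24 16 9
16 22 18 10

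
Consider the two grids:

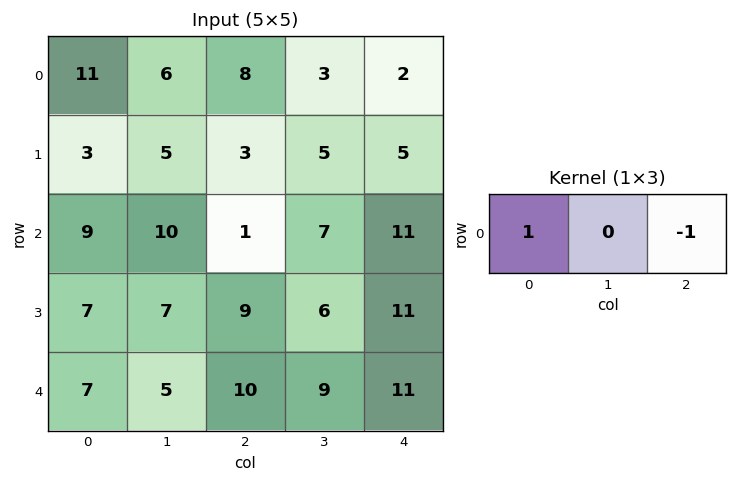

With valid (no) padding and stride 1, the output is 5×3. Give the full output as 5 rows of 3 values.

3 3 6
0 0 -2
8 3 -10
-2 1 -2
-3 -4 -1

Output[0,0]: The receptive field on the input at this output position is [11 6 8]. Elementwise product with the kernel and sum: 11·1 + 8·-1.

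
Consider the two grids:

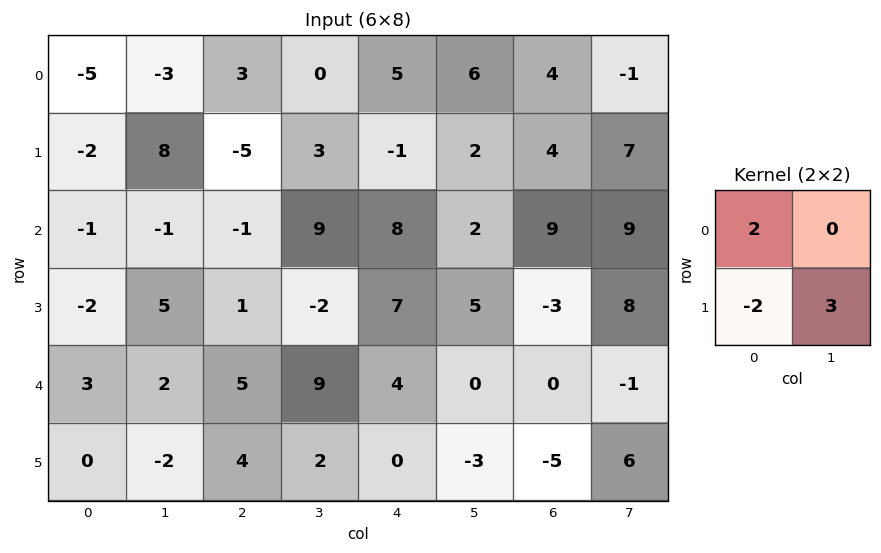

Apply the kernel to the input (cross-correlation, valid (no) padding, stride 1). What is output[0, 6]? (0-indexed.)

21

The receptive field on the input at this output position is [4 -1 / 4 7]. Elementwise product with the kernel and sum: 4·2 + 4·-2 + 7·3.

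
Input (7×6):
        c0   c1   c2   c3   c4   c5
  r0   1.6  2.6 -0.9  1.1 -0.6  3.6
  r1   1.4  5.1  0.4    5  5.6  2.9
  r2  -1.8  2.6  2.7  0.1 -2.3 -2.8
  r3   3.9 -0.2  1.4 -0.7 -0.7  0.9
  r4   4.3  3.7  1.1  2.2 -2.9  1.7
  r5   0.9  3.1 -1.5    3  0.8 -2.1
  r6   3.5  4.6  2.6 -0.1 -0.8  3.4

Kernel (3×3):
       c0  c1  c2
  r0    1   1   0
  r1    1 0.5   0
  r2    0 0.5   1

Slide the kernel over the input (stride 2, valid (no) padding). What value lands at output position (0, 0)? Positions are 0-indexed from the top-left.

12.15

The receptive field on the input at this output position is [1.6 2.6 -0.9 / 1.4 5.1 0.4 / -1.8 2.6 2.7]. Elementwise product with the kernel and sum: 1.6·1 + 2.6·1 + 1.4·1 + 5.1·0.5 + 2.6·0.5 + 2.7·1.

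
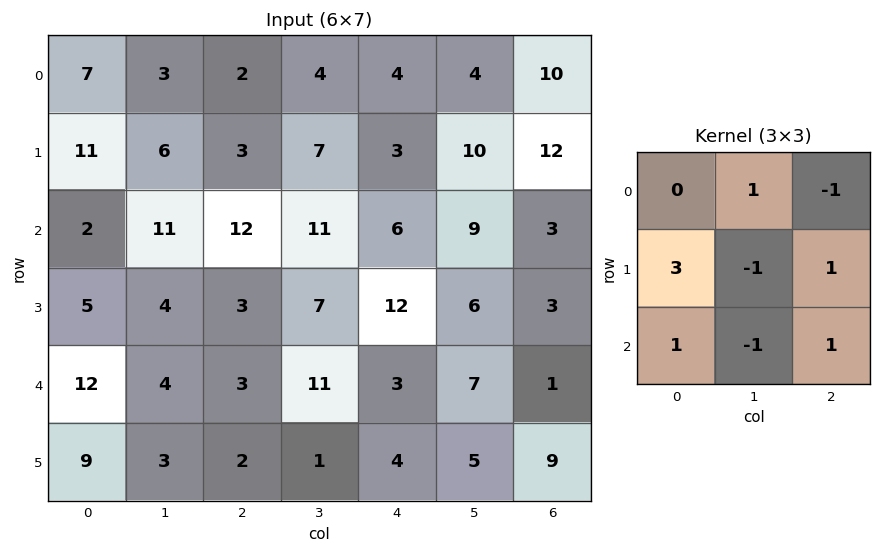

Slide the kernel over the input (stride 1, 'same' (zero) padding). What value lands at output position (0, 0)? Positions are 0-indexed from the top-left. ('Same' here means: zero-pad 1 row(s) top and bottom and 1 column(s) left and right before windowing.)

The receptive field on the zero-padded input at this output position is [0 0 0 / 0 7 3 / 0 11 6]. Elementwise product with the kernel and sum: 0·1 + 0·-1 + 0·3 + 7·-1 + 3·1 + 0·1 + 11·-1 + 6·1.

-9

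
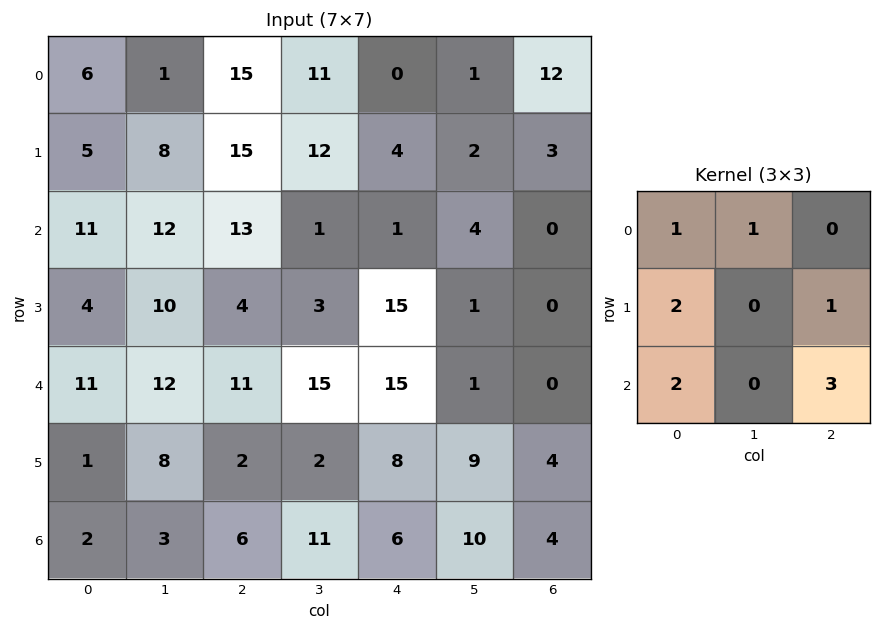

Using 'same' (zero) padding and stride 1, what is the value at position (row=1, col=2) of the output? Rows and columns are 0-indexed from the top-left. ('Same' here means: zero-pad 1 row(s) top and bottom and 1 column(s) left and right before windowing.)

71

The receptive field on the zero-padded input at this output position is [1 15 11 / 8 15 12 / 12 13 1]. Elementwise product with the kernel and sum: 1·1 + 15·1 + 8·2 + 12·1 + 12·2 + 1·3.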